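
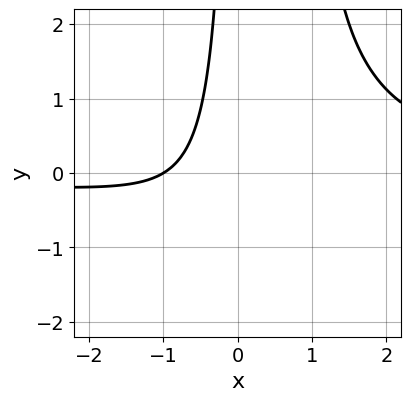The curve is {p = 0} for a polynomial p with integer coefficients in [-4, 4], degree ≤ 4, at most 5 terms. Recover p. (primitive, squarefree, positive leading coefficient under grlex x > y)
3*x^2*y - 2*x*y - 3*x - 3

deg p = 3. A generic line meets the curve in up to 3 points.
Against the integer gridlines: the curve avoids every integer y-axis point in the box; it crosses the x-axis at the gridline x = -1.
Solving for integer coefficients yields p as stated.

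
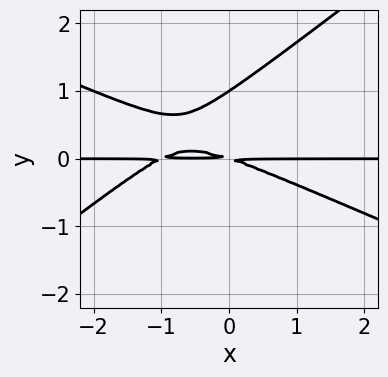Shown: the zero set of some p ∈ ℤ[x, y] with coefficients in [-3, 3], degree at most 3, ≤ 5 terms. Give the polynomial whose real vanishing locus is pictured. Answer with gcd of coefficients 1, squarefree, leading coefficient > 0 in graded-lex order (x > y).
(a) Degree: a generic line meets the curve in up to 3 points, so deg p = 3.
(b) Observable constraints: every point of the x-axis in the box is on the curve; one y-axis crossing is at y = 1.
(c) The integer polynomial consistent with all of this is the stated p.

x^2*y + x*y^2 - 3*y^3 + x*y + 3*y^2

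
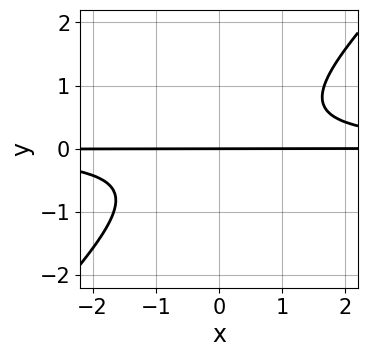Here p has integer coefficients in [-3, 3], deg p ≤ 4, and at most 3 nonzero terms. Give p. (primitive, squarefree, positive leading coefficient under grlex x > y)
3*x*y^2 - 3*y^3 - 2*y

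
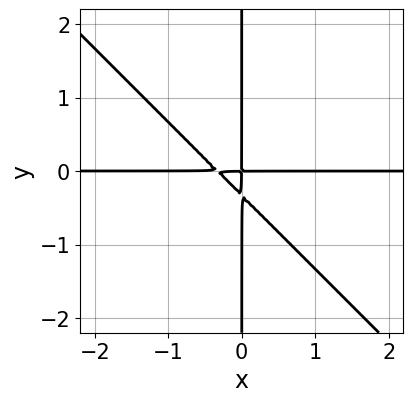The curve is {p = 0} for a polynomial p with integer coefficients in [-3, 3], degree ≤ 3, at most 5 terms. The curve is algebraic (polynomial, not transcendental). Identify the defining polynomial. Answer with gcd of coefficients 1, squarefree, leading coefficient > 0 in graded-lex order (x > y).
1. Degree: no degree-2 curve has this shape, so deg p = 3.
2. From the axis intercepts and sections: the visible x-axis segment lies entirely on the curve; every point of the y-axis in the box is on the curve.
3. Putting this together gives p.

3*x^2*y + 3*x*y^2 + x*y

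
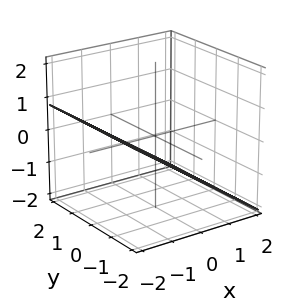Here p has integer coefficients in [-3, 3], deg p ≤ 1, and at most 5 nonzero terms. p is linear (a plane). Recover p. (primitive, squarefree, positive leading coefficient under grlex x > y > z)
Degree: the surface is flat (a plane), so deg p = 1.
Checking where it meets the axes: one x-axis crossing is at x = -1; the surface avoids every integer y-axis point in the box.
Solving for integer coefficients yields p as stated.

2*x + 3*z + 2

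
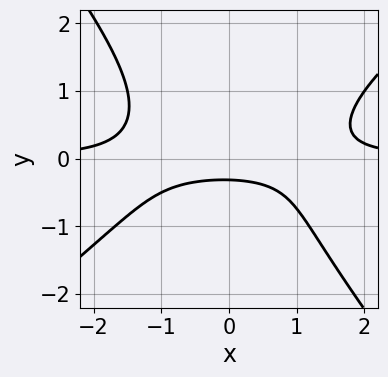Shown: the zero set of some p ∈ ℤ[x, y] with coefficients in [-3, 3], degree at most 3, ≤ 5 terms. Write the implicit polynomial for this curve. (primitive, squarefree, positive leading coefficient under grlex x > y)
(a) Degree: the shape is more complex than any degree-2 curve, so deg p = 3.
(b) Reading off the gridlines: no x-intercept at any integer in the box.
(c) Fitting integer coefficients to these (and the overall shape) gives p.

2*x^2*y - x*y^2 - 2*y^3 - 3*y - 1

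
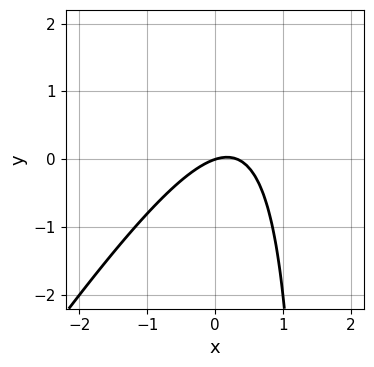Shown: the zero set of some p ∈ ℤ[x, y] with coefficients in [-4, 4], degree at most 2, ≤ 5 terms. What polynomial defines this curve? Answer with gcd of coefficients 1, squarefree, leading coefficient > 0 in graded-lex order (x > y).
3*x^2 - 2*x*y - x + 3*y

(a) deg p = 2. A generic line meets the curve in up to 2 points.
(b) From the axis intercepts and sections: it crosses the y-axis at the gridline y = 0; it crosses the x-axis at the gridline x = 0.
(c) Together with the visible shape, these determine p as stated.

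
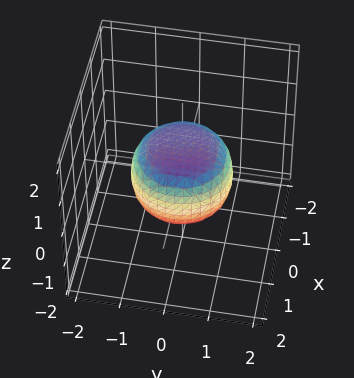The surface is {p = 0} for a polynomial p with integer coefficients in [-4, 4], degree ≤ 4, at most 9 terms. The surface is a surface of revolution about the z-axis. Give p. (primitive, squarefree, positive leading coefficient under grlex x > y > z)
2*x^4 + 4*x^2*y^2 + 2*y^4 - x^2 - y^2 + 3*z^2 - 2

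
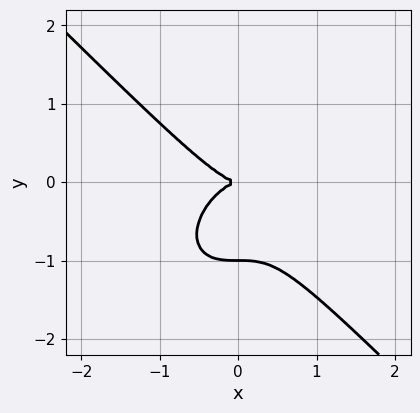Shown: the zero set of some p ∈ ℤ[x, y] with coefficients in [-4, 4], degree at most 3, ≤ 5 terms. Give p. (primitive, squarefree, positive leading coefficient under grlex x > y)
(a) The degree is 3 — the shape is more complex than any degree-2 curve.
(b) From the axis intercepts and sections: it crosses the x-axis at the gridline x = 0; the y-axis gridline crossings are at y ∈ {-1, 0}.
(c) Putting this together gives p.

x^3 + y^3 + y^2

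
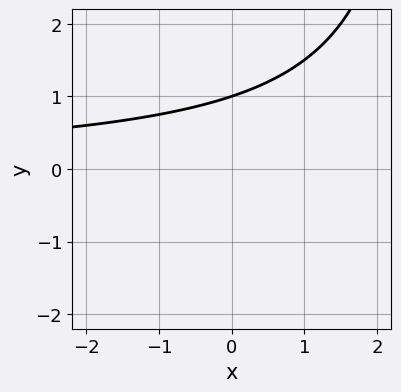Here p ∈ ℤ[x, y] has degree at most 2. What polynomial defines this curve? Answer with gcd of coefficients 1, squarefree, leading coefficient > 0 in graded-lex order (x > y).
x*y - 3*y + 3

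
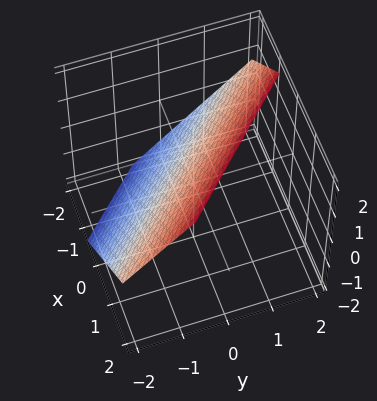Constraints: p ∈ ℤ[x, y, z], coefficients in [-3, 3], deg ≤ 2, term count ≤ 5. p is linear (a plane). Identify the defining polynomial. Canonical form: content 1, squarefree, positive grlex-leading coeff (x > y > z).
3*x + 3*y - 3*z + 2

1. deg p = 1. The surface is flat (a plane).
2. Putting this together gives p.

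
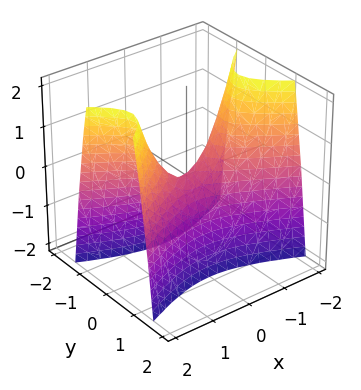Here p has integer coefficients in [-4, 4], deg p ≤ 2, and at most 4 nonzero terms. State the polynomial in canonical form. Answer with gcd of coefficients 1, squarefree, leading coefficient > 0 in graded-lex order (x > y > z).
x^2 - 3*y^2 - z

(a) The degree is 2 — a hyperbolic paraboloid; a quadric.
(b) Symmetries: it's symmetric under x → −x, forcing even powers of x; it's symmetric under y → −y, forcing even powers of y.
(c) Observable constraints: it meets the x-axis at x = 0 (among the integer gridlines); one z-axis crossing is at z = 0; it crosses the y-axis at the gridline y = 0.
(d) Putting this together gives p.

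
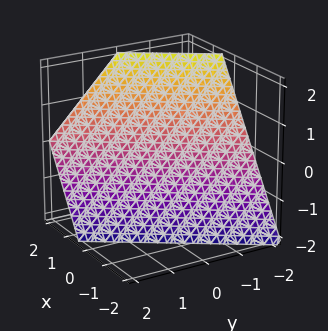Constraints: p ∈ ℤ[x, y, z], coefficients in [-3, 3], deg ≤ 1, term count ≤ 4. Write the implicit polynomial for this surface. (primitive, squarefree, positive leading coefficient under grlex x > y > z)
First, the degree is 1 — the surface is flat (a plane).
Next, reading off the gridlines: it meets the y-axis at y = -1 (among the integer gridlines); it crosses the z-axis at the gridline z = -1.
Finally, assembling these constraints gives the stated polynomial.

3*x - 2*y - 2*z - 2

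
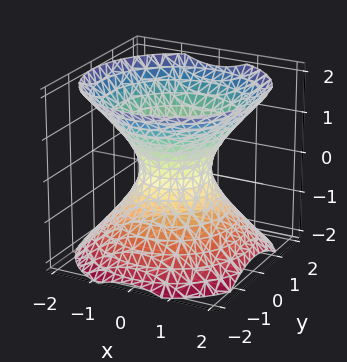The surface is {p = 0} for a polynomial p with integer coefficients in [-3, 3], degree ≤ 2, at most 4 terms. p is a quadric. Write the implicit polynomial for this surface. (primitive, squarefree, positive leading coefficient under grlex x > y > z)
3*x^2 + 3*y^2 - 3*z^2 - 2

First, degree: an hourglass — one-sheet hyperboloid; a quadric, so deg p = 2.
Next, symmetries: it's symmetric under z → −z, forcing even powers of z; every cross-section ⟂ z is a circle, so x, y appear only via x² + y².
Then, observable constraints: no z-intercept at any integer in the box; a circular section at z = 0 has radius between 0 and 1.
Finally, together with the visible shape, these determine p as stated.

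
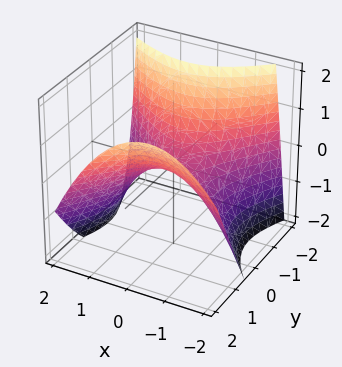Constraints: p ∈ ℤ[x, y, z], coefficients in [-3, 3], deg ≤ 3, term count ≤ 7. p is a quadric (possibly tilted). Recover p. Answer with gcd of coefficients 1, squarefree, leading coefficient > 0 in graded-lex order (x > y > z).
1. Degree: a generic line meets the surface in up to 2 points, so deg p = 2.
2. From the axis intercepts and sections: one y-axis crossing is at y = 0; one x-axis crossing is at x = 0.
3. Putting this together gives p.

2*x^2 + x*y - 2*y^2 + y*z + 3*z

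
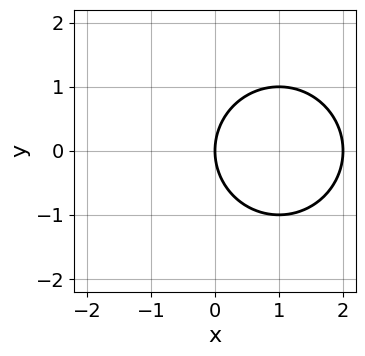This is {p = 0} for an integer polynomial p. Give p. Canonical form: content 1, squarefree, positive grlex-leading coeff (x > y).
x^2 + y^2 - 2*x

(a) deg p = 2. No degree-1 curve has this shape.
(b) Symmetries: it's symmetric under y → −y, forcing even powers of y.
(c) From the visible intercepts: the x-axis gridline crossings are at x ∈ {0, 2}; one y-axis crossing is at y = 0.
(d) These observations pin down the coefficients.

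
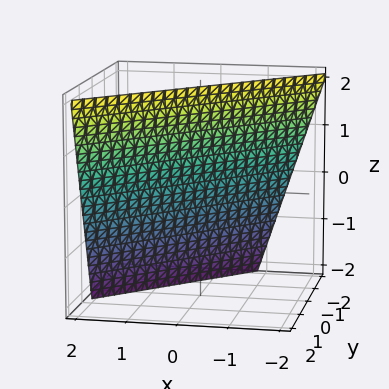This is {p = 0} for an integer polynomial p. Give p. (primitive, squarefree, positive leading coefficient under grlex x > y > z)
First, degree: the surface is flat (a plane), so deg p = 1.
Next, from the axis intercepts and sections: it meets the z-axis at z = 2 (among the integer gridlines).
Finally, together with the visible shape, these determine p as stated.

3*x - 3*y + z - 2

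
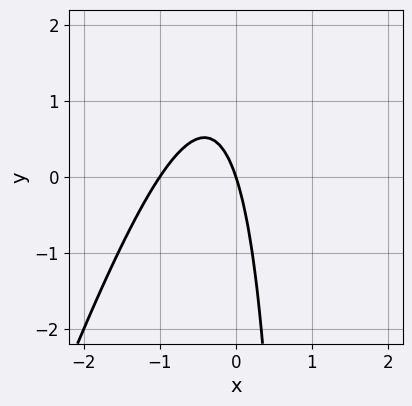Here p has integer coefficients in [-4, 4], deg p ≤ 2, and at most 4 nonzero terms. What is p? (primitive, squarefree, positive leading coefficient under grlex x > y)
First, degree: the shape is more complex than any degree-1 curve, so deg p = 2.
Then, observable constraints: it meets the y-axis at y = 0 (among the integer gridlines); among the integer gridlines, it crosses the x-axis at x ∈ {-1, 0}.
Finally, matching integer coefficients to the picture gives p.

3*x^2 - x*y + 3*x + y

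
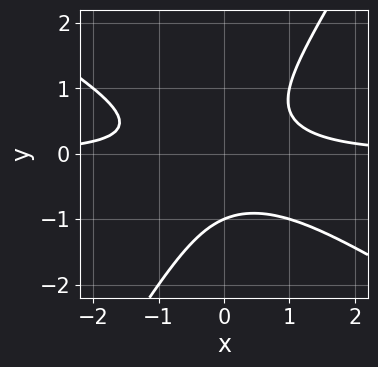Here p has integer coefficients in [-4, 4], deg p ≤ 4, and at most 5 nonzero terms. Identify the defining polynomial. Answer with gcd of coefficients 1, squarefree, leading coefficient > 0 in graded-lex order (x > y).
3*x^2*y + 3*x*y^2 - 3*y^3 - y^2 - 2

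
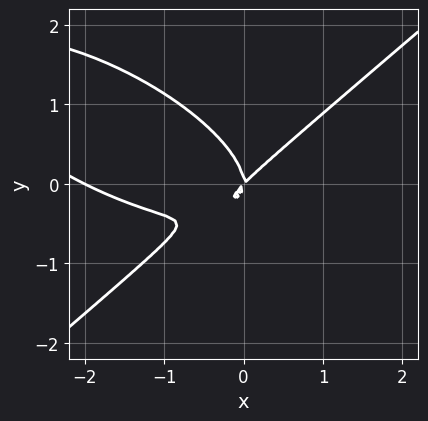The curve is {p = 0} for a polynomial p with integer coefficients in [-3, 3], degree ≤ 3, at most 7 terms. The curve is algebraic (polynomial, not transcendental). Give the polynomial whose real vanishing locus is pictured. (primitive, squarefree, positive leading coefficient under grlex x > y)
x^3 + x^2*y - 3*y^3 + 2*x^2 - 2*x*y

First, degree: no degree-2 curve has this shape, so deg p = 3.
Next, reading off the gridlines: it meets the y-axis at y = 0 (among the integer gridlines); among the integer gridlines, it crosses the x-axis at x ∈ {-2, 0}.
Finally, matching integer coefficients to the picture gives p.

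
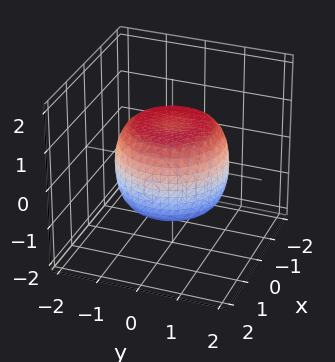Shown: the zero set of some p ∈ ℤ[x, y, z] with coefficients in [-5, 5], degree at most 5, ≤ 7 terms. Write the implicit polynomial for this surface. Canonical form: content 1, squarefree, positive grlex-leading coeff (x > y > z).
1. deg p = 4. A generic line meets the surface in up to 4 points.
2. Symmetry: the surface is invariant under rotation about z: p = q(x² + y², z).
3. From the axis intercepts and sections: a circular section at z = -1 has radius exactly 1; the z-axis gridline crossings are at z ∈ {-1, 1}.
4. Matching integer coefficients to the picture gives p.

2*x^4 + 4*x^2*y^2 + 2*y^4 - 2*x^2 - 2*y^2 + 3*z^2 - 3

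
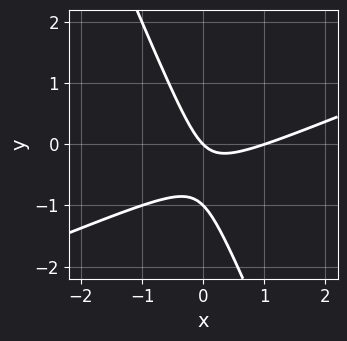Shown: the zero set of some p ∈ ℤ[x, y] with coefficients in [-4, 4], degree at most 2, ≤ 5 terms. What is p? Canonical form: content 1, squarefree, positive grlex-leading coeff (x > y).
x^2 - 2*x*y - y^2 - x - y

1. deg p = 2. A generic line meets the curve in up to 2 points.
2. From the visible intercepts: the y-axis gridline crossings are at y ∈ {-1, 0}; among the integer gridlines, it crosses the x-axis at x ∈ {0, 1}.
3. Matching integer coefficients to the picture gives p.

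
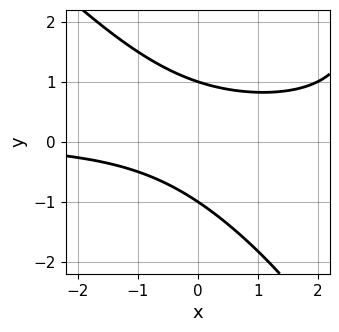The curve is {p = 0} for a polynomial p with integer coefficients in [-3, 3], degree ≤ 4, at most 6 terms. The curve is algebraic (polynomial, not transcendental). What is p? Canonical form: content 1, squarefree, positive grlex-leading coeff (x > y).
(a) Degree: no degree-2 curve has this shape, so deg p = 3.
(b) Reading off the gridlines: the y-axis gridline crossings are at y ∈ {-1, 1}; the curve avoids every integer x-axis point in the box.
(c) The integer polynomial consistent with all of this is the stated p.

x^2*y + x*y^2 - 3*x*y - 3*y^2 + 3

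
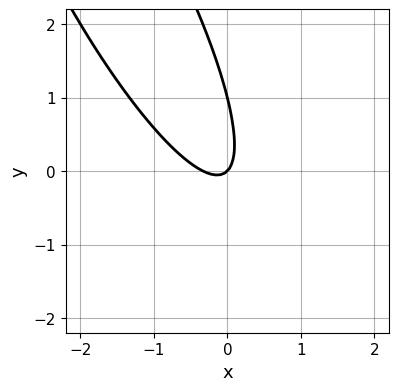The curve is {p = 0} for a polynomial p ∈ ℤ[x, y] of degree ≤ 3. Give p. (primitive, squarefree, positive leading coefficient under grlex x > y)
First, degree: the shape is more complex than any degree-1 curve, so deg p = 2.
Then, reading off the gridlines: one x-axis crossing is at x = 0; the y-axis gridline crossings are at y ∈ {0, 1}.
Finally, assembling these constraints gives the stated polynomial.

3*x^2 + 3*x*y + y^2 + x - y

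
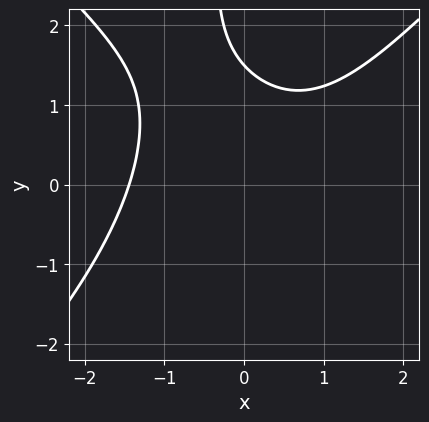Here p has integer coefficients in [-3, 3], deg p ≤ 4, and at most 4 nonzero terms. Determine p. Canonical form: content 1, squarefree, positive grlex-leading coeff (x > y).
x^3 - x*y^2 - 2*y + 3

(a) Degree: a generic line meets the curve in up to 3 points, so deg p = 3.
(b) Solving for integer coefficients yields p as stated.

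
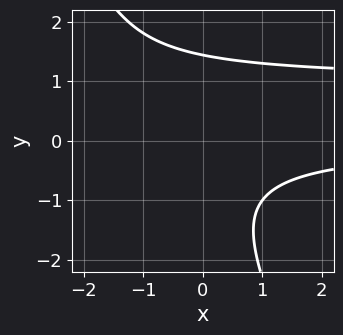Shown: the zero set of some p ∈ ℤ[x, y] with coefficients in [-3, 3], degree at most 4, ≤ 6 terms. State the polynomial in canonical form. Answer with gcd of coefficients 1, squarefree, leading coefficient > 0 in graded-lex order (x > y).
First, the degree is 3 — no degree-2 curve has this shape.
Then, reading off the gridlines: the curve avoids every integer x-axis point in the box.
Finally, putting this together gives p.

2*x*y^2 + y^3 - 2*x*y - 3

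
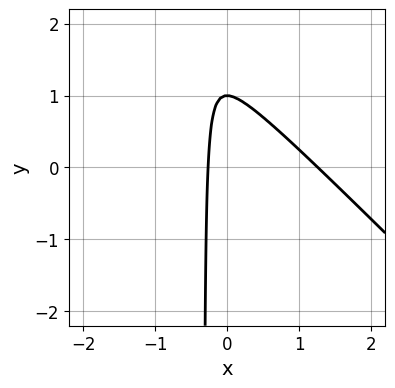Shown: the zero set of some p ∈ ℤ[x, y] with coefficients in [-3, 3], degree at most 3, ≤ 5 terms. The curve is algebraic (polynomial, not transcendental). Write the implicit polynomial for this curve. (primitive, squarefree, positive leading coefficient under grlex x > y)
(a) Degree: a generic line meets the curve in up to 2 points, so deg p = 2.
(b) Checking where it meets the axes: one y-axis crossing is at y = 1.
(c) Together with the visible shape, these determine p as stated.

3*x^2 + 3*x*y - 3*x + y - 1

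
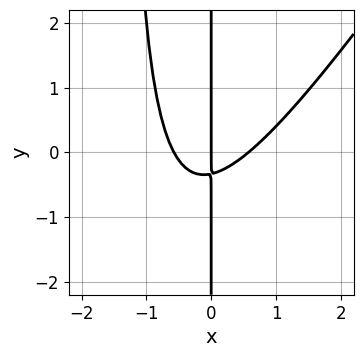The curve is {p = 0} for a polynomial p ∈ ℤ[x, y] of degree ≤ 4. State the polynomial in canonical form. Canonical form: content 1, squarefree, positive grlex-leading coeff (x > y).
3*x^3 - 2*x^2*y - 3*x*y - x

1. Degree: no degree-2 curve has this shape, so deg p = 3.
2. Reading off the gridlines: every point of the y-axis in the box is on the curve; it meets the x-axis at x = 0 (among the integer gridlines).
3. Together with the visible shape, these determine p as stated.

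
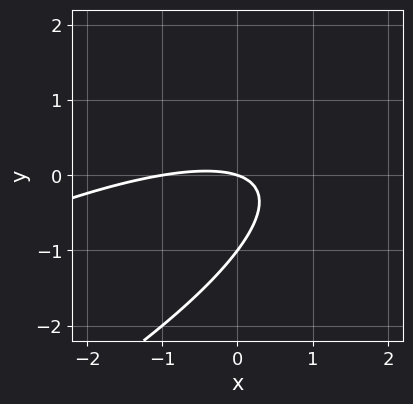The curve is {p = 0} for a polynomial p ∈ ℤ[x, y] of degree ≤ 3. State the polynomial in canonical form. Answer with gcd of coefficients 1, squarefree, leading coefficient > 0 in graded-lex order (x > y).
1. deg p = 2. A generic line meets the curve in up to 2 points.
2. Against the integer gridlines: among the integer gridlines, it crosses the y-axis at y ∈ {-1, 0}; the x-axis gridline crossings are at x ∈ {-1, 0}.
3. These observations pin down the coefficients.

x^2 - 3*x*y + 3*y^2 + x + 3*y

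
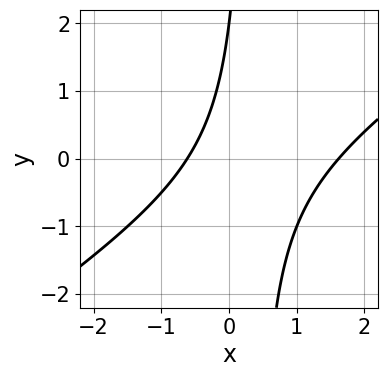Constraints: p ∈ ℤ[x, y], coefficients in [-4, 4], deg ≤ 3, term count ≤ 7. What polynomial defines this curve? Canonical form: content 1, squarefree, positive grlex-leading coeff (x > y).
2*x^2 - 3*x*y - 2*x + y - 2

1. deg p = 2. A generic line meets the curve in up to 2 points.
2. Checking where it meets the axes: one y-axis crossing is at y = 2.
3. Assembling these constraints gives the stated polynomial.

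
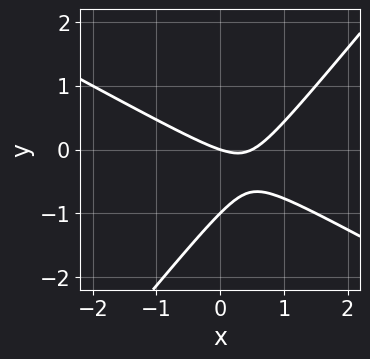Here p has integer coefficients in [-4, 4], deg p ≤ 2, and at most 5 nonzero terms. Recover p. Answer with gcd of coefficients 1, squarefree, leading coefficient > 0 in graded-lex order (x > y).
1. The degree is 2 — no degree-1 curve has this shape.
2. Observable constraints: among the integer gridlines, it crosses the y-axis at y ∈ {-1, 0}; one x-axis crossing is at x = 0.
3. Solving for integer coefficients yields p as stated.

2*x^2 + 2*x*y - 3*y^2 - x - 3*y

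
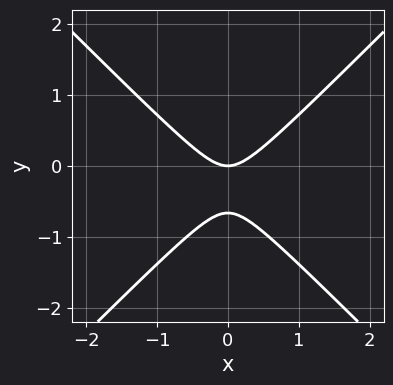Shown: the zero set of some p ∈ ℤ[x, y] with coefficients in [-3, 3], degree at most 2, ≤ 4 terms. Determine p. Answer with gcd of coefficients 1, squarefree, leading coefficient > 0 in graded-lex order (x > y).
3*x^2 - 3*y^2 - 2*y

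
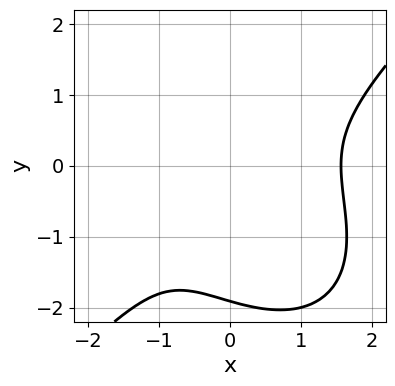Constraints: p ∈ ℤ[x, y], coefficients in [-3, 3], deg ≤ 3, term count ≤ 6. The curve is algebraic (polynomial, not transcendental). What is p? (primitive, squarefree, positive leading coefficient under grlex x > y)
2*x^3 - 2*y^3 - 3*y^2 - 3*x - 3

(a) The degree is 3 — the shape is more complex than any degree-2 curve.
(b) The integer polynomial consistent with all of this is the stated p.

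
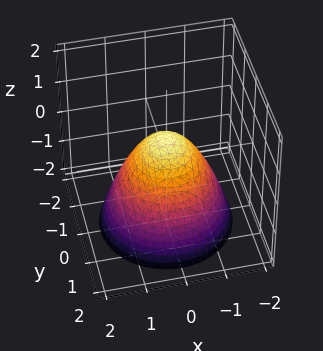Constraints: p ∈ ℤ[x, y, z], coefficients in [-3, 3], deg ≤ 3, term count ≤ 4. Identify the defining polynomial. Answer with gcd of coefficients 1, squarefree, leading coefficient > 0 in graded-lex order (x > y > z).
3*x^2 + 3*y^2 + 3*z - 2

First, degree: the shape is more complex than any degree-1 surface, so deg p = 2.
Next, by symmetry, the surface is invariant under rotation about z: p = q(x² + y², z).
Next, from the axis intercepts and sections: a circular section at z = -1 has radius between 1 and 2.
Finally, together with the visible shape, these determine p as stated.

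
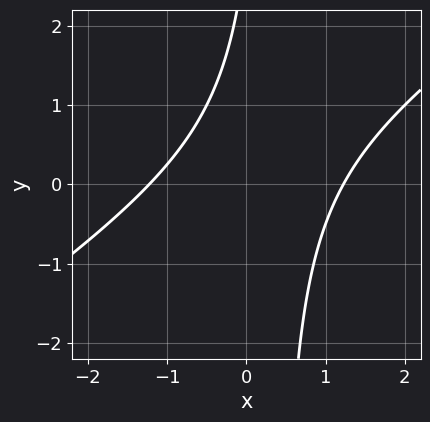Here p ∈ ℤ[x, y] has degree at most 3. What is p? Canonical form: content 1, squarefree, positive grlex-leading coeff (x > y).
Degree: the shape is more complex than any degree-1 curve, so deg p = 2.
Checking where it meets the axes: the curve avoids every integer y-axis point in the box.
Assembling these constraints gives the stated polynomial.

2*x^2 - 3*x*y + y - 3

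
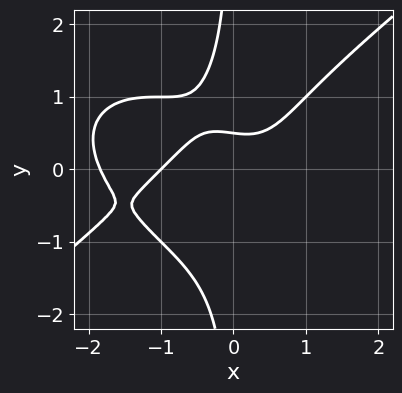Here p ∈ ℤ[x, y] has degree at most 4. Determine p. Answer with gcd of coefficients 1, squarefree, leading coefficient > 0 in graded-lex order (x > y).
x^4 - 2*x*y^3 + 2*x^3 - 2*y + 1

(a) The degree is 4 — no degree-3 curve has this shape.
(b) From the visible intercepts: it crosses the x-axis at the gridline x = -1.
(c) Fitting integer coefficients to these (and the overall shape) gives p.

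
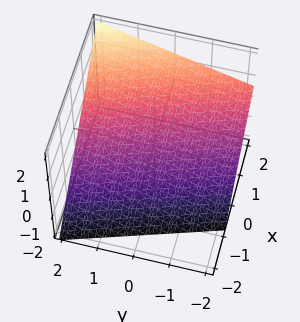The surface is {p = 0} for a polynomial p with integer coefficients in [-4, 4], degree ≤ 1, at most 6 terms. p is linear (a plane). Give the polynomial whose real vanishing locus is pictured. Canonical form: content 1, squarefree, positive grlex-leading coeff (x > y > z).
3*x + y - 3*z - 2

1. Degree: the surface is flat (a plane), so deg p = 1.
2. Reading off the gridlines: it crosses the y-axis at the gridline y = 2.
3. Putting this together gives p.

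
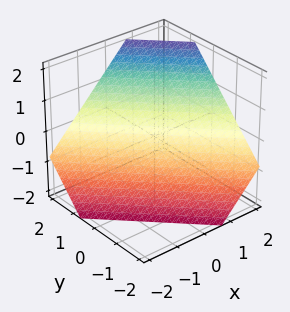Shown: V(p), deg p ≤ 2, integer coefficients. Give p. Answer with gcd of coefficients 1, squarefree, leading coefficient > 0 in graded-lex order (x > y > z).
1. deg p = 1.
2. The integer polynomial consistent with all of this is the stated p.

3*x + 3*y - 3*z - 2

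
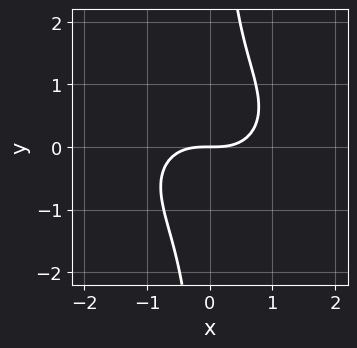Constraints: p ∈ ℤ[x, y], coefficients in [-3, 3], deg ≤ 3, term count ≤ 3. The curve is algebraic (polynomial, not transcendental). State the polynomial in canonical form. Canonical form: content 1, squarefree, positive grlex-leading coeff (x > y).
Degree: the shape is more complex than any degree-2 curve, so deg p = 3.
Reading off the gridlines: one x-axis crossing is at x = 0; it crosses the y-axis at the gridline y = 0.
These observations pin down the coefficients.

2*x^3 + 3*x*y^2 - 3*y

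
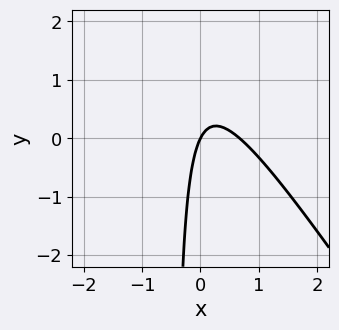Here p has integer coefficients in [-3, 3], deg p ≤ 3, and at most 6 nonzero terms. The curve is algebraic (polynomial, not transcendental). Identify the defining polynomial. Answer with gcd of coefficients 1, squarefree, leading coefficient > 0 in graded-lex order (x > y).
deg p = 2.
Reading off the gridlines: one y-axis crossing is at y = 0; one x-axis crossing is at x = 0.
Solving for integer coefficients yields p as stated.

3*x^2 + 2*x*y - 2*x + y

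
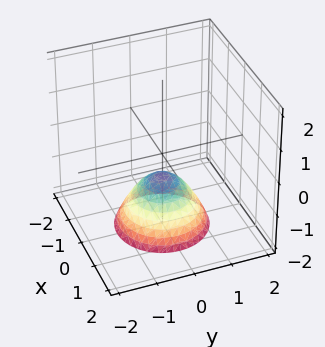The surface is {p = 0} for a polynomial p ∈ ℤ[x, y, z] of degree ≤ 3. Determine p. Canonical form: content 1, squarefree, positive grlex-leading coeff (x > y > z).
3*x^2 + 3*y^2 + 3*z + 2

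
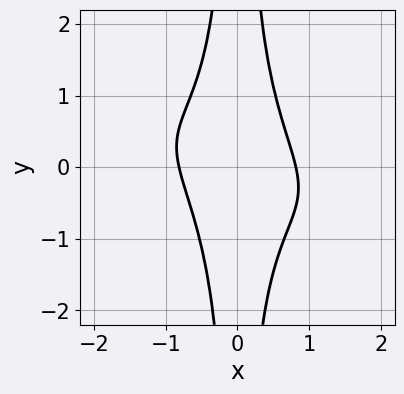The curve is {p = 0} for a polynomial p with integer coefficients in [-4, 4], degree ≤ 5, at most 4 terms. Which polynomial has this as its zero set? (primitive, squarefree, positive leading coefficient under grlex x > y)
2*x^3*y + 3*x^2*y^2 + 3*x^2 - 2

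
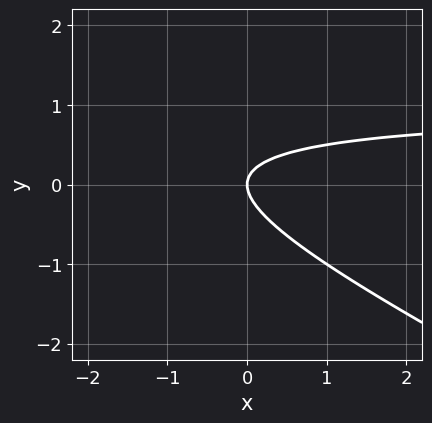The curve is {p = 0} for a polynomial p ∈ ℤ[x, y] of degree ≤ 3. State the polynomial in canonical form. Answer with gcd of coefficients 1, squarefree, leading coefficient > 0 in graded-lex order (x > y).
x*y + 2*y^2 - x

1. Degree: a generic line meets the curve in up to 2 points, so deg p = 2.
2. Checking where it meets the axes: it meets the y-axis at y = 0 (among the integer gridlines); one x-axis crossing is at x = 0.
3. Putting this together gives p.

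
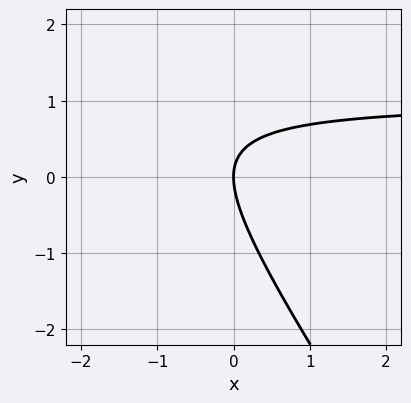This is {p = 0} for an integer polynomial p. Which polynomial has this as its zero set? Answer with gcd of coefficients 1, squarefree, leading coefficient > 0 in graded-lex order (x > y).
First, the degree is 2 — no degree-1 curve has this shape.
Then, checking where it meets the axes: one x-axis crossing is at x = 0; one y-axis crossing is at y = 0.
Finally, assembling these constraints gives the stated polynomial.

3*x*y + 2*y^2 - 3*x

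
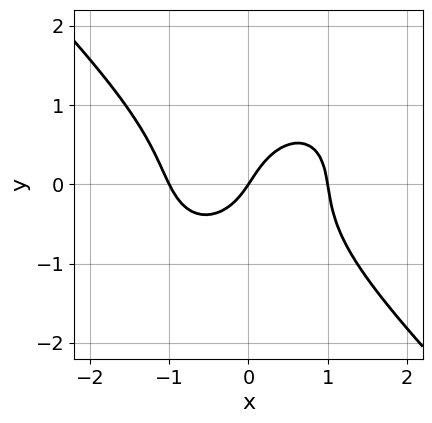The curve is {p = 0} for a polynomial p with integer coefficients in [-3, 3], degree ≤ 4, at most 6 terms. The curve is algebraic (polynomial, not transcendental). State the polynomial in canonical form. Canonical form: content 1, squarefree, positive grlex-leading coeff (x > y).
(a) deg p = 3. A generic line meets the curve in up to 3 points.
(b) Against the integer gridlines: one y-axis crossing is at y = 0; among the integer gridlines, it crosses the x-axis at x ∈ {-1, 0, 1}.
(c) The integer polynomial consistent with all of this is the stated p.

3*x^3 + 3*y^3 - x*y - 3*x + 2*y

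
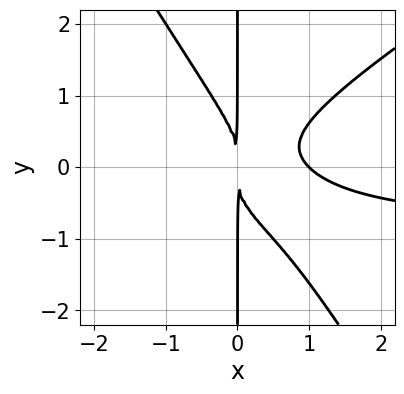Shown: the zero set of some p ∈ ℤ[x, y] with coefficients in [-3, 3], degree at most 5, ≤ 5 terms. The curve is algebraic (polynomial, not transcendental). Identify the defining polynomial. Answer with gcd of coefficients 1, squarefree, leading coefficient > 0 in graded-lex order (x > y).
x^3*y - x^2*y^2 - x*y^3 + x^3 - x^2

First, deg p = 4. No degree-3 curve has this shape.
Next, checking where it meets the axes: every point of the y-axis in the box is on the curve; it meets the x-axis at x = 1 (among the integer gridlines).
Finally, the integer polynomial consistent with all of this is the stated p.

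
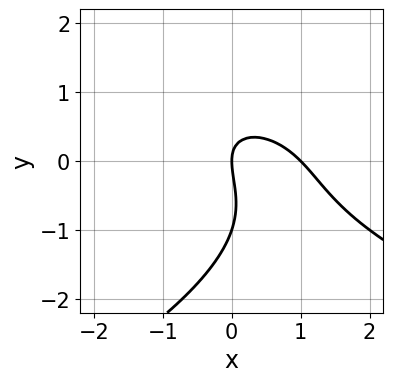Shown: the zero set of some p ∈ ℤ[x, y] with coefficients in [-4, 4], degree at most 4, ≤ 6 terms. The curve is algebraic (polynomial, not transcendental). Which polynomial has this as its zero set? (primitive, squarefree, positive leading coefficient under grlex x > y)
2*y^3 + 3*x^2 + 3*x*y + 2*y^2 - 3*x

The degree is 3 — the shape is more complex than any degree-2 curve.
Against the integer gridlines: the y-axis gridline crossings are at y ∈ {-1, 0}; the x-axis gridline crossings are at x ∈ {0, 1}.
Fitting integer coefficients to these (and the overall shape) gives p.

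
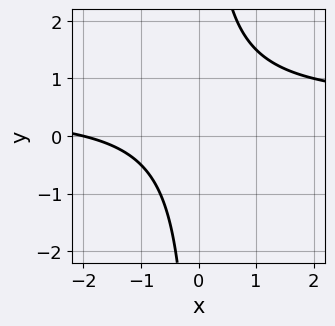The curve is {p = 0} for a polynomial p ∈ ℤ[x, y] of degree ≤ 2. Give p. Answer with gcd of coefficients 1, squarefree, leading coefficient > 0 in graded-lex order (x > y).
2*x*y - x - 2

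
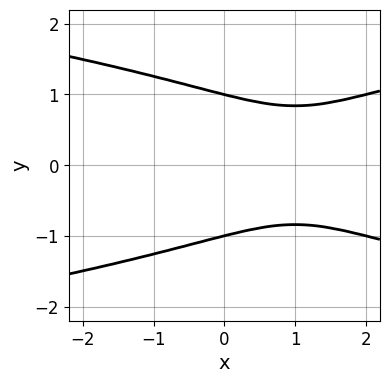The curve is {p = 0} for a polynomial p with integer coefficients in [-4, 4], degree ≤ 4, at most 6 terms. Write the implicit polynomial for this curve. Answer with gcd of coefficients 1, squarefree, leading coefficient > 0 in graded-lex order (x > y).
1. Degree: no degree-3 curve has this shape, so deg p = 4.
2. Symmetries: mirror symmetry y ↦ −y ⇒ only even powers of y.
3. Against the integer gridlines: no x-intercept at any integer in the box; among the integer gridlines, it crosses the y-axis at y ∈ {-1, 1}.
4. Solving for integer coefficients yields p as stated.

2*y^4 - x^2 + 2*x - 2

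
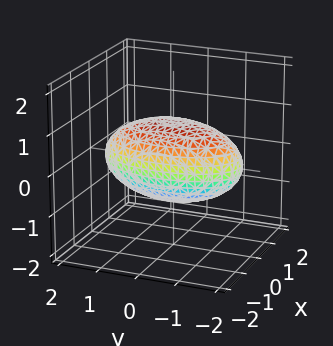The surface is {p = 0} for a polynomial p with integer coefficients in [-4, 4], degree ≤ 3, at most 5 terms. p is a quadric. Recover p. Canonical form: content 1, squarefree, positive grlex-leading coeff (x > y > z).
3*x^2 + y^2 + 3*z^2 - 3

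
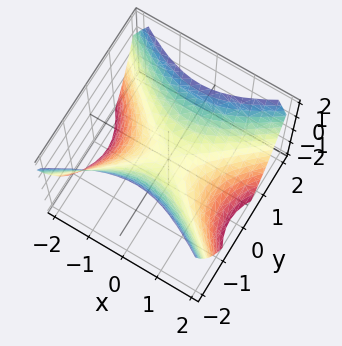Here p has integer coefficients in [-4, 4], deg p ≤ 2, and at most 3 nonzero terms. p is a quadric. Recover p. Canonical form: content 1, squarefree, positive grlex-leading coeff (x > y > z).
2*x^2 - 3*y^2 + 3*z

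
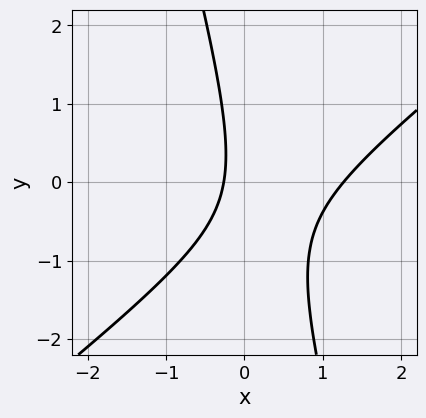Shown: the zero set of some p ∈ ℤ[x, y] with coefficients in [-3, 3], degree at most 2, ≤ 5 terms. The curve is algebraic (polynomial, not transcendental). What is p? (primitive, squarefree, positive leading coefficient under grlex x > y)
3*x^2 - 3*x*y - y^2 - 3*x - 1

The degree is 2 — the shape is more complex than any degree-1 curve.
From the axis intercepts and sections: no y-intercept at any integer in the box.
Matching integer coefficients to the picture gives p.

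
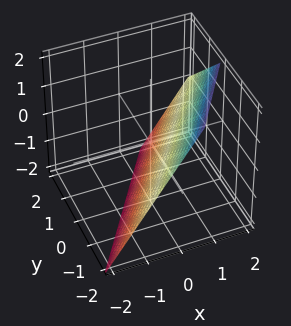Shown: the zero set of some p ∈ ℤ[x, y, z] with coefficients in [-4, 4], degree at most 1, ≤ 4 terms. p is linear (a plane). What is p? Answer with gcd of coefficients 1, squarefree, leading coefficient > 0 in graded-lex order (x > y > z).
3*x - 2*y - 2*z - 2

1. The degree is 1 — the surface is flat (a plane).
2. Observable constraints: one z-axis crossing is at z = -1; it crosses the y-axis at the gridline y = -1.
3. Matching integer coefficients to the picture gives p.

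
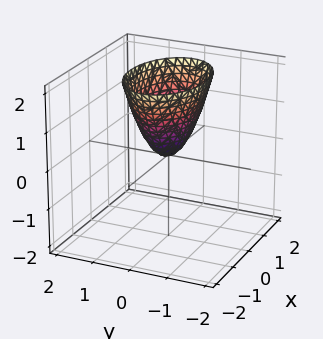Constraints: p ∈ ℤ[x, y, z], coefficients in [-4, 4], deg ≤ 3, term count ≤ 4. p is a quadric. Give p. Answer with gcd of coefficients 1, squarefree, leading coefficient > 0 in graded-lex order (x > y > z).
(a) deg p = 2. A paraboloid; a quadric.
(b) Symmetries: mirror symmetry y ↦ −y ⇒ only even powers of y; the x ↦ −x reflection is a symmetry, so x appears only in even powers.
(c) Observable constraints: one x-axis crossing is at x = 0; it crosses the z-axis at the gridline z = 0; it crosses the y-axis at the gridline y = 0.
(d) Matching integer coefficients to the picture gives p.

x^2 + 2*y^2 - z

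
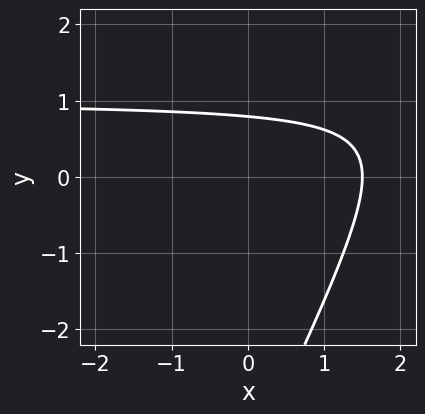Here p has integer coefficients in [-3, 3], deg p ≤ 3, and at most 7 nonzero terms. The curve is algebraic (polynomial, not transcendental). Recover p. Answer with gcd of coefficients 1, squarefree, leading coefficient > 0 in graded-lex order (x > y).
2*x*y - y^2 - 2*x - 3*y + 3

(a) The degree is 2 — no degree-1 curve has this shape.
(b) The integer polynomial consistent with all of this is the stated p.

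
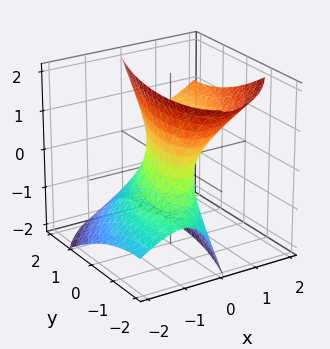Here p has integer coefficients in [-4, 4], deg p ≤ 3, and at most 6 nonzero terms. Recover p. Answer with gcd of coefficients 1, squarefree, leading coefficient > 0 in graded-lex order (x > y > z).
(a) The degree is 2 — a generic line meets the surface in up to 2 points.
(b) From the visible intercepts: it misses every integer gridline on the z-axis; the y-axis gridline crossings are at y ∈ {-1, 1}.
(c) These observations pin down the coefficients.

3*x^2 - 2*x*y - 3*x*z + y^2 - z^2 - 1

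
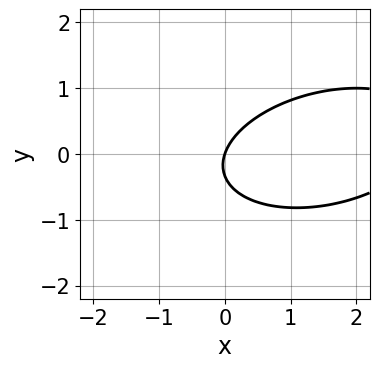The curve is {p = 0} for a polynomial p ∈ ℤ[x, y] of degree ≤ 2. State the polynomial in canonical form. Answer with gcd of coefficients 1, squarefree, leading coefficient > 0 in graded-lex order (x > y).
First, deg p = 2.
Next, from the visible intercepts: it crosses the y-axis at the gridline y = 0; it meets the x-axis at x = 0 (among the integer gridlines).
Finally, together with the visible shape, these determine p as stated.

x^2 - x*y + 3*y^2 - 3*x + y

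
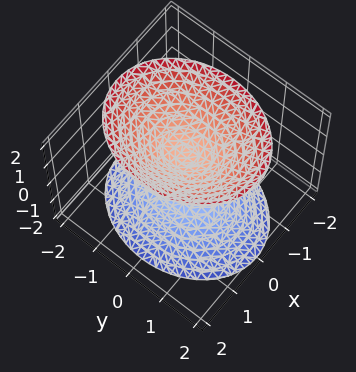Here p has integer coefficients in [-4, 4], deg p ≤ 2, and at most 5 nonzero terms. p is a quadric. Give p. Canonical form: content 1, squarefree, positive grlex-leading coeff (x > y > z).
(a) The picture has 2 separate pieces. They look like related sheets of one shape, so recover p as a whole.
(b) Degree: two separate bowl-shaped sheets opening away from each other; a quadric, so deg p = 2.
(c) Symmetries: the z ↦ −z reflection is a symmetry, so z appears only in even powers; mirror symmetry x ↦ −x ⇒ only even powers of x; mirror symmetry y ↦ −y ⇒ only even powers of y.
(d) From the axis intercepts and sections: it misses every integer gridline on the y-axis; no x-intercept at any integer in the box.
(e) Putting this together gives p.

3*x^2 + 2*y^2 - 2*z^2 + 1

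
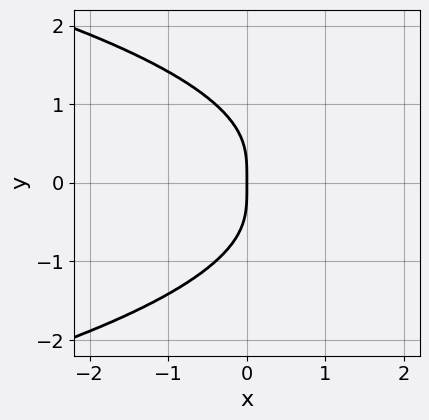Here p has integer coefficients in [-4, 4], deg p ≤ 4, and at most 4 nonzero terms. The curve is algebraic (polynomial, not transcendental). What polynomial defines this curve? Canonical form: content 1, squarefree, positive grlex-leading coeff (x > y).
First, the degree is 4 — no degree-3 curve has this shape.
Next, symmetries: the y ↦ −y reflection is a symmetry, so y appears only in even powers.
Then, from the visible intercepts: it meets the y-axis at y = 0 (among the integer gridlines); it crosses the x-axis at the gridline x = 0.
Finally, matching integer coefficients to the picture gives p.

2*y^4 + 3*x*y^2 + 2*x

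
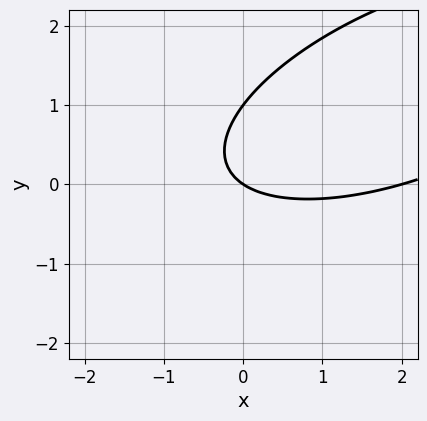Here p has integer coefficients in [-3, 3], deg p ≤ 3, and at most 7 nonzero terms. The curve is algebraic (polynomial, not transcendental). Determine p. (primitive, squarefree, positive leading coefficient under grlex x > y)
x^2 - 2*x*y + 3*y^2 - 2*x - 3*y

First, degree: a generic line meets the curve in up to 2 points, so deg p = 2.
Then, against the integer gridlines: the x-axis gridline crossings are at x ∈ {0, 2}; the y-axis gridline crossings are at y ∈ {0, 1}.
Finally, assembling these constraints gives the stated polynomial.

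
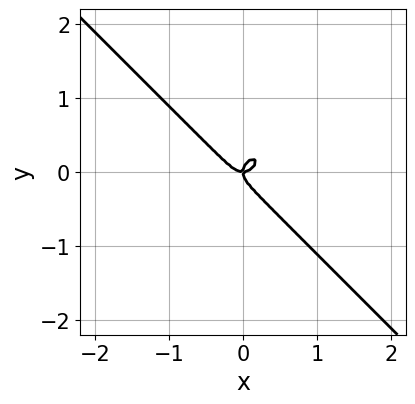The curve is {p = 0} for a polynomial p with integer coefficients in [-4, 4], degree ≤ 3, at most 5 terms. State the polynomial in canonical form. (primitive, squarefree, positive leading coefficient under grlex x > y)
3*x^3 + 3*y^3 - x*y

1. Degree: no degree-2 curve has this shape, so deg p = 3.
2. Checking where it meets the axes: it crosses the y-axis at the gridline y = 0; it crosses the x-axis at the gridline x = 0.
3. Together with the visible shape, these determine p as stated.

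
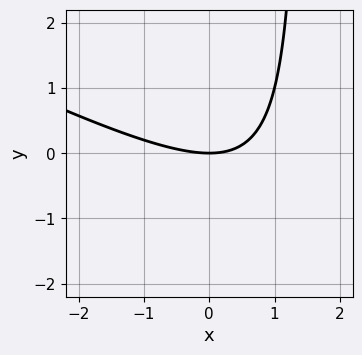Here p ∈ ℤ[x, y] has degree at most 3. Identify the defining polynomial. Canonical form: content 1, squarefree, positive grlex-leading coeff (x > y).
x^2 + 2*x*y - 3*y

deg p = 2. No degree-1 curve has this shape.
From the axis intercepts and sections: one x-axis crossing is at x = 0; one y-axis crossing is at y = 0.
Putting this together gives p.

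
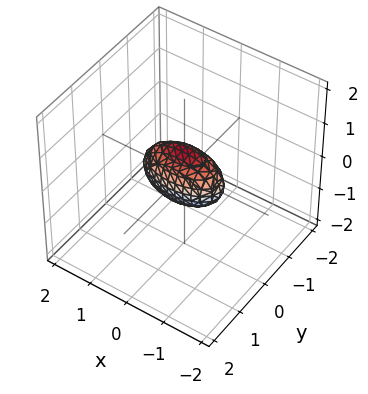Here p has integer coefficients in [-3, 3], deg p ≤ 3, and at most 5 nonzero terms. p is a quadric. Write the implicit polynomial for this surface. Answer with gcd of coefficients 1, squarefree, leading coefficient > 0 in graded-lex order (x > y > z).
First, the degree is 2 — bounded and convex; a quadric.
Then, symmetries: the y ↦ −y reflection is a symmetry, so y appears only in even powers; mirror symmetry x ↦ −x ⇒ only even powers of x; mirror symmetry z ↦ −z ⇒ only even powers of z.
Next, from the axis intercepts and sections: among the integer gridlines, it crosses the x-axis at x ∈ {-1, 1}.
Finally, these observations pin down the coefficients.

x^2 + 3*y^2 + 2*z^2 - 1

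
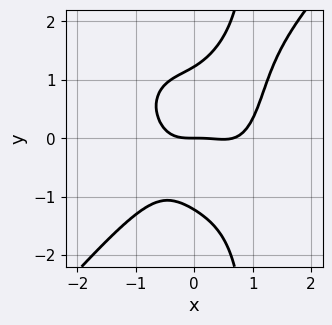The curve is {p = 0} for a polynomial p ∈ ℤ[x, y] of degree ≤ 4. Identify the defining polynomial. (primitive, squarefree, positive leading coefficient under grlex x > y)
3*x^4 - 2*x*y^3 - 2*x^3 + 2*y^3 - 3*y

(a) deg p = 4. No degree-3 curve has this shape.
(b) Against the integer gridlines: it meets the y-axis at y = 0 (among the integer gridlines); it crosses the x-axis at the gridline x = 0.
(c) These observations pin down the coefficients.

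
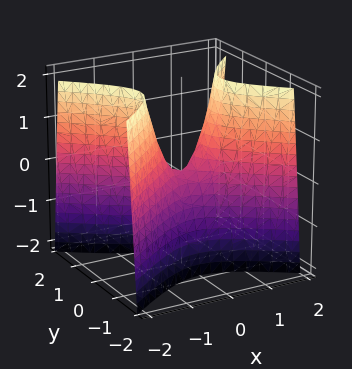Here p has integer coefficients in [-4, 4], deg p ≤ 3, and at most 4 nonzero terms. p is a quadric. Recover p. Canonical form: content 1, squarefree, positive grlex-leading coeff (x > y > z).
2*x^2 - 3*y^2 - z

(a) Degree: a hyperbolic paraboloid; a quadric, so deg p = 2.
(b) Symmetries: the x ↦ −x reflection is a symmetry, so x appears only in even powers; mirror symmetry y ↦ −y ⇒ only even powers of y.
(c) Observable constraints: it crosses the z-axis at the gridline z = 0; one x-axis crossing is at x = 0.
(d) These observations pin down the coefficients.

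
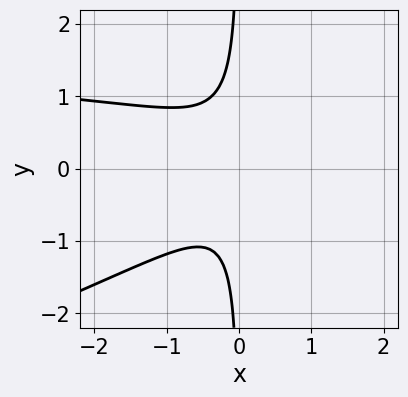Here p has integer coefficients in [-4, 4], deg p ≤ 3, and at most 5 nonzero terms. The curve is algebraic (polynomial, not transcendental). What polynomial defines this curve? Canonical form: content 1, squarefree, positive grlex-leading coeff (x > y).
The degree is 3 — no degree-2 curve has this shape.
Against the integer gridlines: no x-intercept at any integer in the box; the curve avoids every integer y-axis point in the box.
Solving for integer coefficients yields p as stated.

x^2*y - 3*x*y^2 - 2*x^2 - 1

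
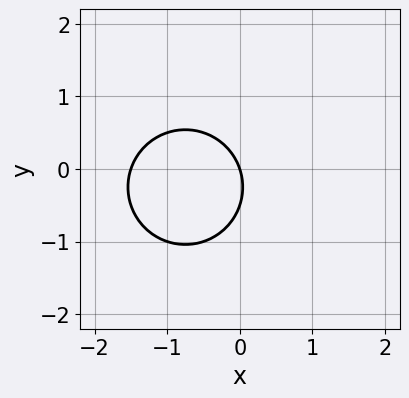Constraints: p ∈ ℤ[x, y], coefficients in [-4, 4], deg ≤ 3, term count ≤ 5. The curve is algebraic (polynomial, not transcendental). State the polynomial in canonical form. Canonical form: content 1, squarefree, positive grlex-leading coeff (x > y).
1. deg p = 2. No degree-1 curve has this shape.
2. From the visible intercepts: it meets the y-axis at y = 0 (among the integer gridlines); it crosses the x-axis at the gridline x = 0.
3. These observations pin down the coefficients.

2*x^2 + 2*y^2 + 3*x + y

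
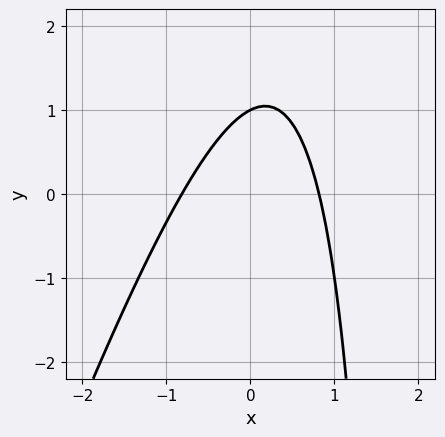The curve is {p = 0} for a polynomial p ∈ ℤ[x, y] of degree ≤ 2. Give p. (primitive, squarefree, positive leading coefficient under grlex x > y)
3*x^2 - x*y + 2*y - 2

The degree is 2 — no degree-1 curve has this shape.
From the axis intercepts and sections: it meets the y-axis at y = 1 (among the integer gridlines).
Assembling these constraints gives the stated polynomial.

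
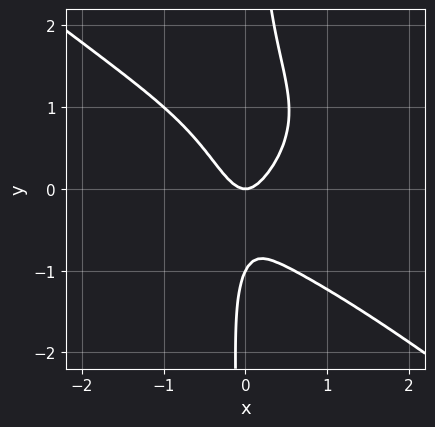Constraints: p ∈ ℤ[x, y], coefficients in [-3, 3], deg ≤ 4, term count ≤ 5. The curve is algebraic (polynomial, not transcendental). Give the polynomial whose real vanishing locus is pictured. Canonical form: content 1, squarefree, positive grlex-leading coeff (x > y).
x^4 + 2*x*y^3 + 3*x^2 - y^2 - y

(a) The degree is 4 — no degree-3 curve has this shape.
(b) Against the integer gridlines: the y-axis gridline crossings are at y ∈ {-1, 0}; one x-axis crossing is at x = 0.
(c) Assembling these constraints gives the stated polynomial.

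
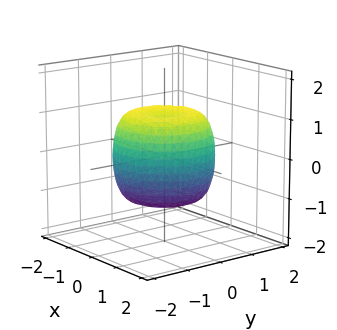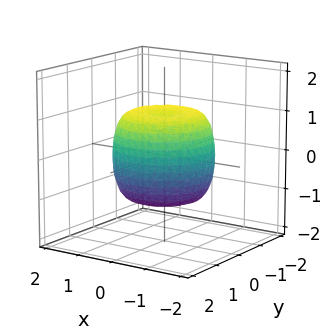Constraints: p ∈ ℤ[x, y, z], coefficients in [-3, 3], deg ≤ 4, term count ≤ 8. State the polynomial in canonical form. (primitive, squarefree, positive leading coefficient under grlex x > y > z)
x^4 + 2*x^2*y^2 + y^4 - x^2 - y^2 + z^2 - 1

1. The degree is 4 — no degree-3 surface has this shape.
2. Symmetries: the surface is invariant under rotation about z: p = q(x² + y², z).
3. Against the integer gridlines: a circular section at z = 0 has radius between 1 and 2; the z-axis gridline crossings are at z ∈ {-1, 1}.
4. Solving for integer coefficients yields p as stated.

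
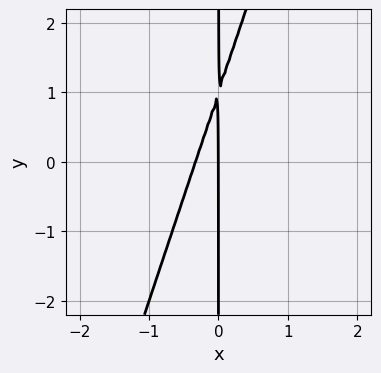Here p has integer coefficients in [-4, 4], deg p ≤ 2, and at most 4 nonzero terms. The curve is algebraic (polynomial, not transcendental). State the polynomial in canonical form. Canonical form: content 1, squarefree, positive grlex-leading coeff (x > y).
The degree is 2 — a generic line meets the curve in up to 2 points.
Checking where it meets the axes: every point of the y-axis in the box is on the curve; one x-axis crossing is at x = 0.
Fitting integer coefficients to these (and the overall shape) gives p.

3*x^2 - x*y + x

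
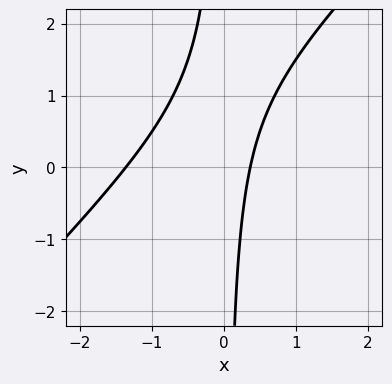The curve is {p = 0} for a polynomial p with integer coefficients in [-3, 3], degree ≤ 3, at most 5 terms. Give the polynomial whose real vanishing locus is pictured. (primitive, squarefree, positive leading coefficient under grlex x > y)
1. Degree: the shape is more complex than any degree-1 curve, so deg p = 2.
2. From the visible intercepts: the curve avoids every integer y-axis point in the box.
3. Assembling these constraints gives the stated polynomial.

2*x^2 - 2*x*y + 2*x - 1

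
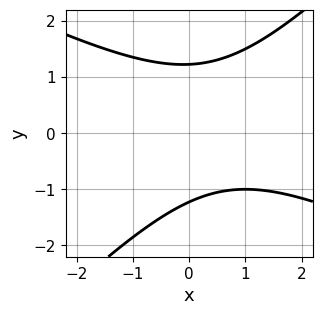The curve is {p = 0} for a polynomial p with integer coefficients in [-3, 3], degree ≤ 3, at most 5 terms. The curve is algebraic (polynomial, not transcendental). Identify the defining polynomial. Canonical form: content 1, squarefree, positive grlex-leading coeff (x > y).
x^2 + x*y - 2*y^2 - x + 3

1. The degree is 2 — a generic line meets the curve in up to 2 points.
2. From the axis intercepts and sections: no x-intercept at any integer in the box.
3. Matching integer coefficients to the picture gives p.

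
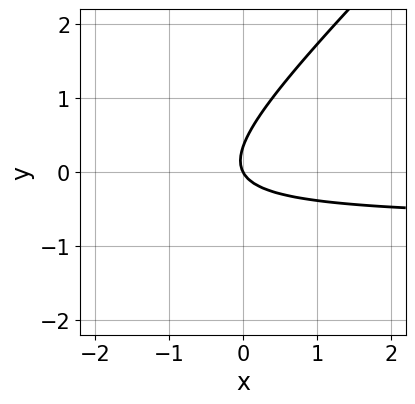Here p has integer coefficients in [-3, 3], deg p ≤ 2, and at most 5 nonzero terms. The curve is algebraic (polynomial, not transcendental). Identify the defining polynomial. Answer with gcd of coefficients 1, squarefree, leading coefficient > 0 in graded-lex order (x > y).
3*x*y - 3*y^2 + 2*x + y

Degree: no degree-1 curve has this shape, so deg p = 2.
Against the integer gridlines: it meets the y-axis at y = 0 (among the integer gridlines); one x-axis crossing is at x = 0.
Putting this together gives p.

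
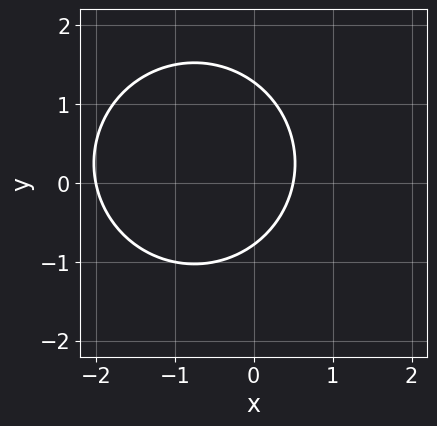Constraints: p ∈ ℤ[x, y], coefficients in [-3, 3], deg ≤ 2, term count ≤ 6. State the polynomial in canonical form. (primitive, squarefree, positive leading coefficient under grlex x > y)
2*x^2 + 2*y^2 + 3*x - y - 2

deg p = 2.
Reading off the gridlines: it crosses the x-axis at the gridline x = -2.
These observations pin down the coefficients.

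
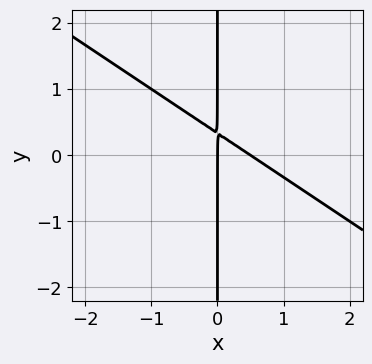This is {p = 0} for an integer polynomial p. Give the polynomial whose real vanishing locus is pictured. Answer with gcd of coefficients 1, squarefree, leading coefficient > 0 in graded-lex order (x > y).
2*x^2 + 3*x*y - x

deg p = 2.
Checking where it meets the axes: the visible y-axis segment lies entirely on the curve; it meets the x-axis at x = 0 (among the integer gridlines).
Putting this together gives p.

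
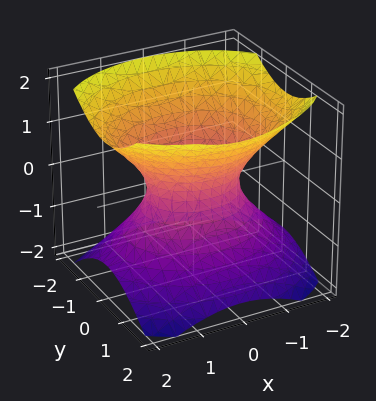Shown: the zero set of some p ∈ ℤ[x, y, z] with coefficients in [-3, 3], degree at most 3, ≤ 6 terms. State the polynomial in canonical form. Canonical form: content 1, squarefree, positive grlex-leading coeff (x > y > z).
2*x^2 + 3*y^2 - 3*z^2 - 2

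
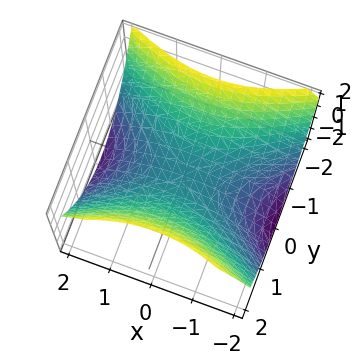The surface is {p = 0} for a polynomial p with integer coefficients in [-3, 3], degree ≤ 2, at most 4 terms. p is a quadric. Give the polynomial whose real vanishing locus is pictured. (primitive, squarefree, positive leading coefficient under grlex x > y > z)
Degree: a hyperbolic paraboloid; a quadric, so deg p = 2.
Symmetries: mirror symmetry x ↦ −x ⇒ only even powers of x; the y ↦ −y reflection is a symmetry, so y appears only in even powers.
From the axis intercepts and sections: one y-axis crossing is at y = 0; it crosses the x-axis at the gridline x = 0.
Together with the visible shape, these determine p as stated.

x^2 - 2*y^2 + 3*z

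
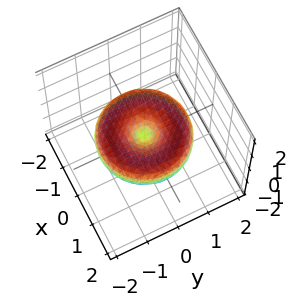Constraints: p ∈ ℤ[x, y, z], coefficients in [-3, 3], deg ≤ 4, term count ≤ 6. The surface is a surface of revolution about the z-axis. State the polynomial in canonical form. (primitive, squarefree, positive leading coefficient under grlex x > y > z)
x^4 + 2*x^2*y^2 + y^4 - 2*x^2 - 2*y^2 + 3*z^2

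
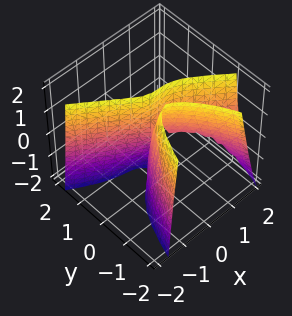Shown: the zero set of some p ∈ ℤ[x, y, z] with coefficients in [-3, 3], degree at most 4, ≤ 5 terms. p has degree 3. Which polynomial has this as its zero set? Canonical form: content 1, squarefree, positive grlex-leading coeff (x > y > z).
2*x^3 + 3*x^2*y + 2*x*y + 3*y^2 + y*z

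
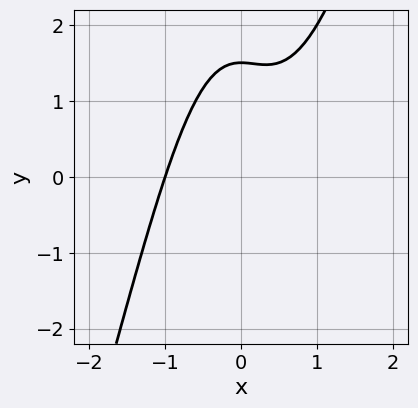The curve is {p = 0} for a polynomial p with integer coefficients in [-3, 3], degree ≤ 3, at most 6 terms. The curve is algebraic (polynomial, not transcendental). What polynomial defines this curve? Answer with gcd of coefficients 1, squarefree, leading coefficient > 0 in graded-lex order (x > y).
3*x^3 - x^2*y - 2*y + 3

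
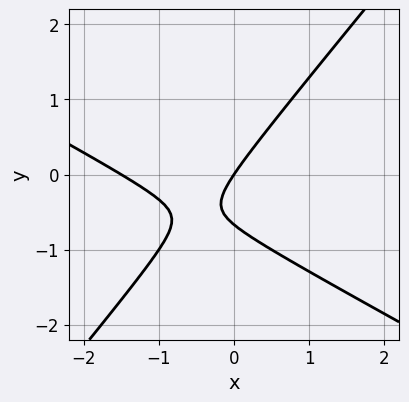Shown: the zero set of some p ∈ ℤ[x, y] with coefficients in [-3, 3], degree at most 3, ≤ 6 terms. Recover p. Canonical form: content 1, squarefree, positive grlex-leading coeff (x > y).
2*x^2 + 2*x*y - 3*y^2 + 3*x - 2*y

First, the degree is 2 — a generic line meets the curve in up to 2 points.
Then, observable constraints: it meets the y-axis at y = 0 (among the integer gridlines); it meets the x-axis at x = 0 (among the integer gridlines).
Finally, matching integer coefficients to the picture gives p.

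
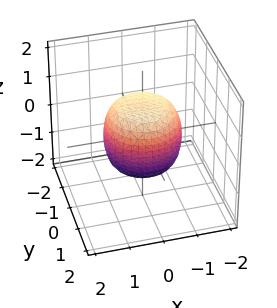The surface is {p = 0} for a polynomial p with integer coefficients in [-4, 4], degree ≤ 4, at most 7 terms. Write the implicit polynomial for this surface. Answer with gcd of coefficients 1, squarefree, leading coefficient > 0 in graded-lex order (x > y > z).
2*x^4 + 4*x^2*y^2 + 2*y^4 - x^2 - y^2 + 2*z^2 - 2

The degree is 4 — no degree-3 surface has this shape.
By symmetry, the surface is invariant under rotation about z: p = q(x² + y², z).
Reading off the gridlines: the z-axis gridline crossings are at z ∈ {-1, 1}; a circular section at z = 0 has radius between 1 and 2.
Fitting integer coefficients to these (and the overall shape) gives p.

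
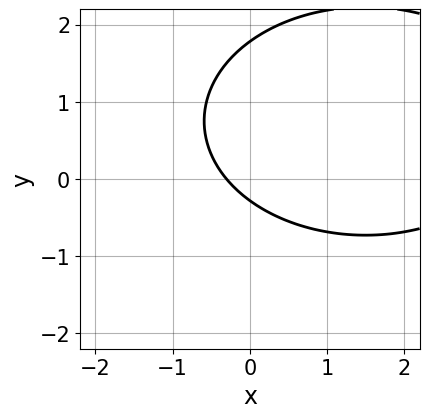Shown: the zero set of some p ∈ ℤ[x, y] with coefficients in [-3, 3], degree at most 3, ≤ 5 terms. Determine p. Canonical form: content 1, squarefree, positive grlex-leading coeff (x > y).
First, deg p = 2.
Finally, matching integer coefficients to the picture gives p.

x^2 + 2*y^2 - 3*x - 3*y - 1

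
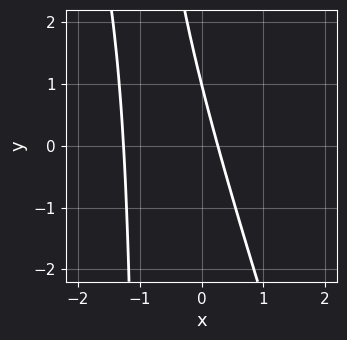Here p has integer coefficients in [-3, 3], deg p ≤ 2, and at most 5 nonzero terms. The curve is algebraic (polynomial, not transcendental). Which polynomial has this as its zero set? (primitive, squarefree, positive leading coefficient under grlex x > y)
(a) Degree: no degree-1 curve has this shape, so deg p = 2.
(b) Observable constraints: it crosses the y-axis at the gridline y = 1.
(c) These observations pin down the coefficients.

3*x^2 + x*y + 3*x + y - 1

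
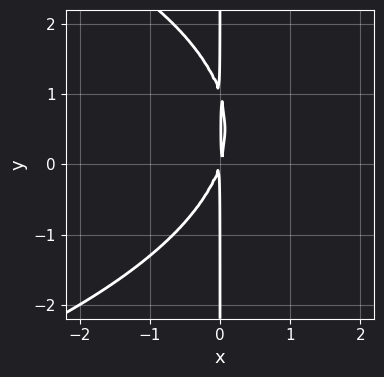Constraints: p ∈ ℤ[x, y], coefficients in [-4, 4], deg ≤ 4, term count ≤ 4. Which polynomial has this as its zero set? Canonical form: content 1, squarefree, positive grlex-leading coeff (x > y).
x*y^2 + 3*x^2 - x*y

First, deg p = 3. No degree-2 curve has this shape.
Next, observable constraints: every point of the y-axis in the box is on the curve.
Finally, assembling these constraints gives the stated polynomial.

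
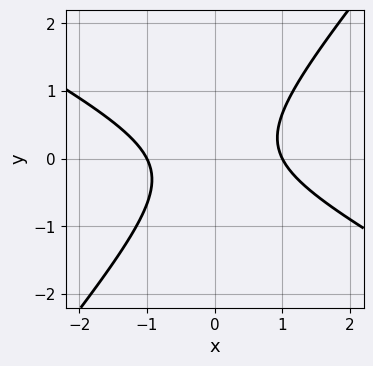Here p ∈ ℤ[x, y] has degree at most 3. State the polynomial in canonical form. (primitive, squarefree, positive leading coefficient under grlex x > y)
2*x^2 + 2*x*y - 3*y^2 - 2

First, degree: the shape is more complex than any degree-1 curve, so deg p = 2.
Next, reading off the gridlines: it misses every integer gridline on the y-axis; the x-axis gridline crossings are at x ∈ {-1, 1}.
Finally, fitting integer coefficients to these (and the overall shape) gives p.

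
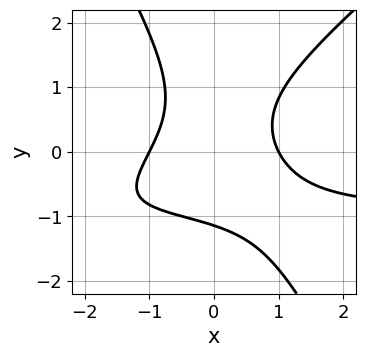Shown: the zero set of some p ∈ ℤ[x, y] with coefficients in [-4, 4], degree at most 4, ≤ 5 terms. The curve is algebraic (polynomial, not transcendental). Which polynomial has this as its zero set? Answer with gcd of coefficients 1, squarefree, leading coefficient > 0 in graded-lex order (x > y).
3*x^2*y - 2*x*y^2 - 2*y^3 + 3*x^2 - 3

First, the degree is 3 — no degree-2 curve has this shape.
Next, from the visible intercepts: the x-axis gridline crossings are at x ∈ {-1, 1}.
Finally, assembling these constraints gives the stated polynomial.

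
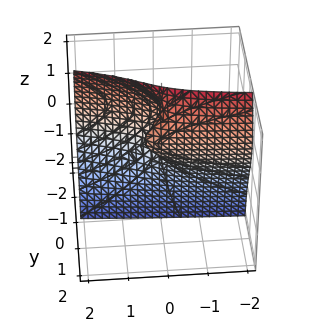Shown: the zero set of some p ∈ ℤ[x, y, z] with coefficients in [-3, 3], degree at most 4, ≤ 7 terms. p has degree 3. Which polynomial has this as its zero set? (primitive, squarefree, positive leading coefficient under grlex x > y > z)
3*y^3 + 2*y*z^2 - x*y - 3*y*z + x

Degree: the shape is more complex than any degree-2 surface, so deg p = 3.
Against the integer gridlines: it crosses the y-axis at the gridline y = 0; the visible z-axis segment lies entirely on the surface.
Solving for integer coefficients yields p as stated.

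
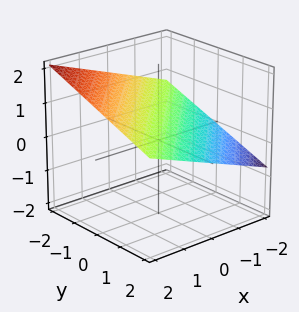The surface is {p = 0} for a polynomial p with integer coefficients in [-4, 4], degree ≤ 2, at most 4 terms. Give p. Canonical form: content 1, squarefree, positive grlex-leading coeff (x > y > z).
First, the degree is 1 — every cross-section is a straight line — this is a plane.
Then, reading off the gridlines: it meets the y-axis at y = 2 (among the integer gridlines); it crosses the x-axis at the gridline x = -2.
Finally, solving for integer coefficients yields p as stated.

x - y - 3*z + 2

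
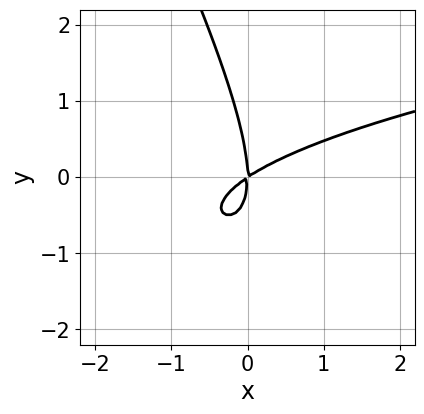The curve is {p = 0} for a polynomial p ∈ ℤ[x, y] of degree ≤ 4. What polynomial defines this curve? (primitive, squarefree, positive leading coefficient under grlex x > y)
1. deg p = 3. The shape is more complex than any degree-2 curve.
2. From the axis intercepts and sections: one x-axis crossing is at x = 0; it crosses the y-axis at the gridline y = 0.
3. Solving for integer coefficients yields p as stated.

2*x*y^2 + y^3 - 2*x^2 + 3*x*y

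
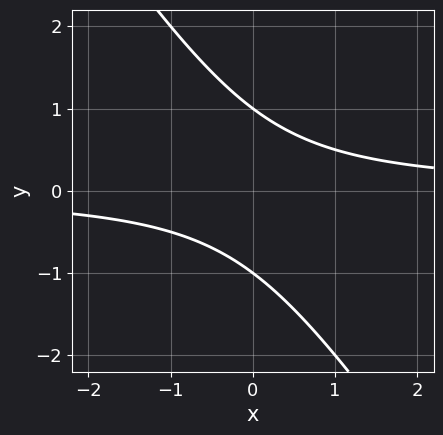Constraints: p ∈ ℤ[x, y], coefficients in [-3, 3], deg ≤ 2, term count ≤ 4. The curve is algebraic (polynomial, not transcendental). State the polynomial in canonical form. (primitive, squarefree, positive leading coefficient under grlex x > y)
1. The degree is 2 — no degree-1 curve has this shape.
2. Against the integer gridlines: no x-intercept at any integer in the box; the y-axis gridline crossings are at y ∈ {-1, 1}.
3. Solving for integer coefficients yields p as stated.

3*x*y + 2*y^2 - 2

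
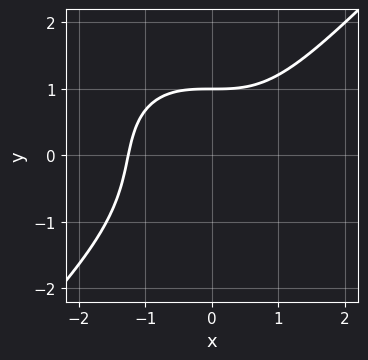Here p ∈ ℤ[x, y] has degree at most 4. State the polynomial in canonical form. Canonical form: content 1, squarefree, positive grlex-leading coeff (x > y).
x^3 - y^3 - y + 2

First, the degree is 3 — no degree-2 curve has this shape.
Next, from the visible intercepts: one y-axis crossing is at y = 1.
Finally, together with the visible shape, these determine p as stated.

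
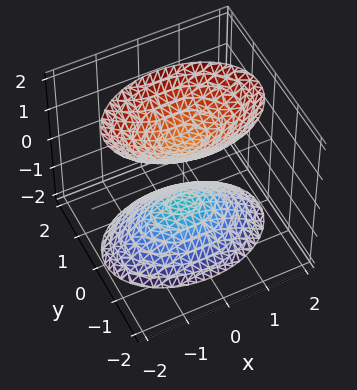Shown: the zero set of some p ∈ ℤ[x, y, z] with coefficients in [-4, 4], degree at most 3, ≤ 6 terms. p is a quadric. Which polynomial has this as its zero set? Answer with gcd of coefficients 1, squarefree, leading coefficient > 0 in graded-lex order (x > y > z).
x^2 + 2*y^2 - z^2 + 1

The picture has 2 separate pieces.
Degree: two separate bowl-shaped sheets opening away from each other; a quadric, so deg p = 2.
Symmetries: mirror symmetry x ↦ −x ⇒ only even powers of x; mirror symmetry z ↦ −z ⇒ only even powers of z; it's symmetric under y → −y, forcing even powers of y.
Against the integer gridlines: the surface avoids every integer x-axis point in the box; no y-intercept at any integer in the box.
Solving for integer coefficients yields p as stated.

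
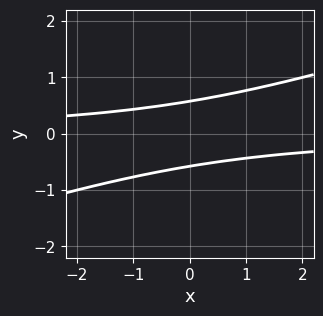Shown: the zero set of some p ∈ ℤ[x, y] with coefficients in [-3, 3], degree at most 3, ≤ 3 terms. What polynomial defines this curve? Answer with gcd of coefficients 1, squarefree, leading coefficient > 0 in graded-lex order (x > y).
The degree is 2 — a generic line meets the curve in up to 2 points.
Checking where it meets the axes: no x-intercept at any integer in the box.
Together with the visible shape, these determine p as stated.

x*y - 3*y^2 + 1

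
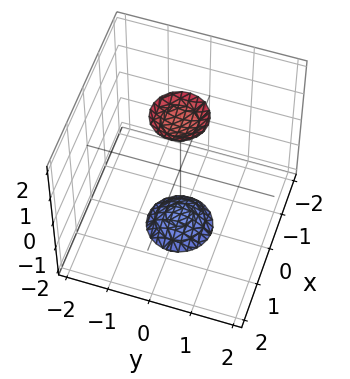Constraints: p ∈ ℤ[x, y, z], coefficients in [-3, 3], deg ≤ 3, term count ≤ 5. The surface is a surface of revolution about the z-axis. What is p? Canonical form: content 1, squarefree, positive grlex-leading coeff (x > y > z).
3*x^2 + 3*y^2 - z^2 + 3

(a) The picture has 2 separate pieces.
(b) Degree: the shape is more complex than any degree-1 surface, so deg p = 2.
(c) Symmetries: rotational symmetry about the z-axis ⇒ p depends on x, y only through x² + y².
(d) Observable constraints: no y-intercept at any integer in the box; a circular section at z = 2 has radius between 0 and 1; it misses every integer gridline on the x-axis.
(e) Fitting integer coefficients to these (and the overall shape) gives p.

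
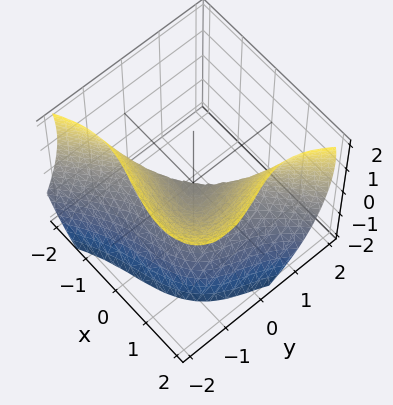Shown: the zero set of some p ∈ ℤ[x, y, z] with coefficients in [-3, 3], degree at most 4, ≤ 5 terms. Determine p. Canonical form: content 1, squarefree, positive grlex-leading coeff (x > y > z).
2*x^3 + 2*x*y*z - 3*y^3 - 3*z^2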